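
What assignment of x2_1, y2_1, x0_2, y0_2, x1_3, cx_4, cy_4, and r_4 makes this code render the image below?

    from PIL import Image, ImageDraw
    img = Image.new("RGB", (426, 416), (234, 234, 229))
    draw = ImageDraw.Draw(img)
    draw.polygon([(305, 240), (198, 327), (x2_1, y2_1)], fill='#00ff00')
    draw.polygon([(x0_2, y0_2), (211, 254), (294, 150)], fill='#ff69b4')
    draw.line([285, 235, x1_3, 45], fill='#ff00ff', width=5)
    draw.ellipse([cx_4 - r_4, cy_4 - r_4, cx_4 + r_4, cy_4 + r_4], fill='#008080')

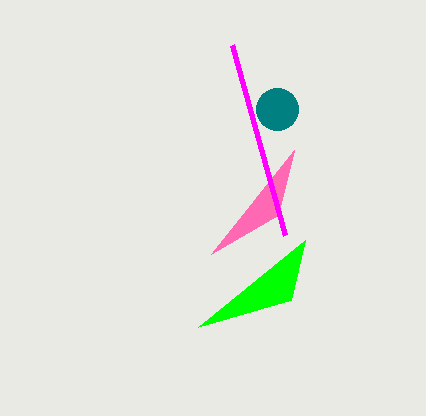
x2_1 = 291
y2_1 = 300
x0_2 = 278
y0_2 = 215
x1_3 = 232
cx_4 = 277
cy_4 = 109
r_4 = 21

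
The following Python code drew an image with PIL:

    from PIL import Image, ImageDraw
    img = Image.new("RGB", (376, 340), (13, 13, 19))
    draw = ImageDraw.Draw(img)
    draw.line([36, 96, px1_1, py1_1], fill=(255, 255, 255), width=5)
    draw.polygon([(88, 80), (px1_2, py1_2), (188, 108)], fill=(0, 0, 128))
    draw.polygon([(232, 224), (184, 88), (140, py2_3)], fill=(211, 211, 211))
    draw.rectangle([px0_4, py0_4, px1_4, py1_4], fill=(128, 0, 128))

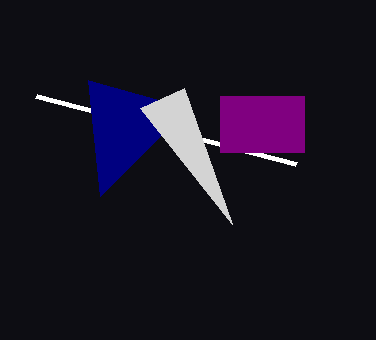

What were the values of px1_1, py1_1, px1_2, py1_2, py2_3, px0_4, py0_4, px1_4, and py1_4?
px1_1 = 296, py1_1 = 164, px1_2 = 100, py1_2 = 196, py2_3 = 108, px0_4 = 220, py0_4 = 96, px1_4 = 304, py1_4 = 152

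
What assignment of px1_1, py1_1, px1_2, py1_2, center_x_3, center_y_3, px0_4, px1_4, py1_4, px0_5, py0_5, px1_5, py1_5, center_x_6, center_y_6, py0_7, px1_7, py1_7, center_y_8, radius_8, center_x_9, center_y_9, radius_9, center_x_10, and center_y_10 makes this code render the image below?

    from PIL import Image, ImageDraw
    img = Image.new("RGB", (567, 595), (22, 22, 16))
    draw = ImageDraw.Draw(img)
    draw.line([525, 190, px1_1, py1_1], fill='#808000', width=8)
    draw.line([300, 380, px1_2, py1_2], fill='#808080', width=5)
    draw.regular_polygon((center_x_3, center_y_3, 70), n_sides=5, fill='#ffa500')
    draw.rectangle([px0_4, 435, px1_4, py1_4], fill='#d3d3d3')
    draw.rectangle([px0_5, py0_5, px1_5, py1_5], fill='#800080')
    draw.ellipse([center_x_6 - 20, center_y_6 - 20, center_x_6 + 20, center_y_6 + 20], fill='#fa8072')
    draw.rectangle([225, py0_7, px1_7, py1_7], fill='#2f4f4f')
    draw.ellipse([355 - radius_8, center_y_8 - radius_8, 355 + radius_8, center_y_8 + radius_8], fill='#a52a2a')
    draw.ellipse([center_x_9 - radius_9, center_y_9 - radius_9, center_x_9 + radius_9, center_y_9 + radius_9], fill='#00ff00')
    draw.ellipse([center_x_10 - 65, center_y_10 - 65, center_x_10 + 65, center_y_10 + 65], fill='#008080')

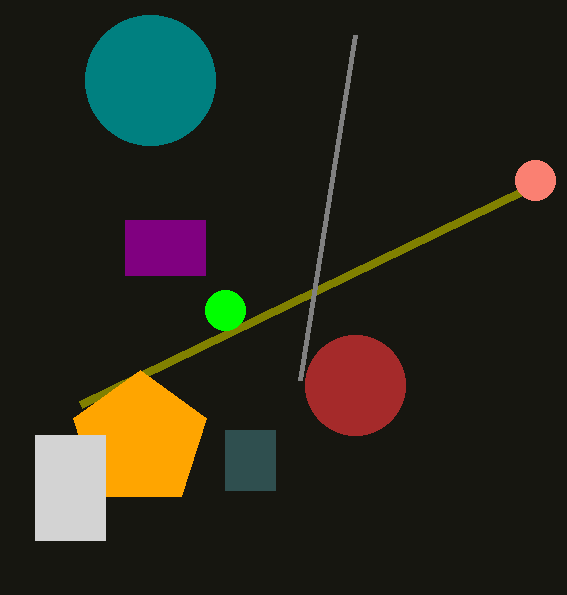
px1_1 = 80, py1_1 = 405, px1_2 = 355, py1_2 = 35, center_x_3 = 140, center_y_3 = 440, px0_4 = 35, px1_4 = 105, py1_4 = 540, px0_5 = 125, py0_5 = 220, px1_5 = 205, py1_5 = 275, center_x_6 = 535, center_y_6 = 180, py0_7 = 430, px1_7 = 275, py1_7 = 490, center_y_8 = 385, radius_8 = 50, center_x_9 = 225, center_y_9 = 310, radius_9 = 20, center_x_10 = 150, center_y_10 = 80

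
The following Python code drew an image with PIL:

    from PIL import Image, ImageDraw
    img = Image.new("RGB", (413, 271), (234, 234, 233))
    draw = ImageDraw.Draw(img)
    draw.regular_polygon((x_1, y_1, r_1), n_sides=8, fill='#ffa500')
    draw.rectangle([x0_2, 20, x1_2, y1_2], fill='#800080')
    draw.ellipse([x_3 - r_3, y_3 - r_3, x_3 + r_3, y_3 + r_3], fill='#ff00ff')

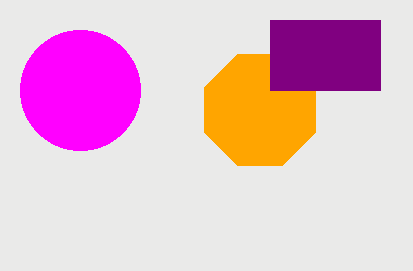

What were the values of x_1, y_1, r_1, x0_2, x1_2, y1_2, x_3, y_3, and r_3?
x_1 = 260, y_1 = 110, r_1 = 60, x0_2 = 270, x1_2 = 380, y1_2 = 90, x_3 = 80, y_3 = 90, r_3 = 60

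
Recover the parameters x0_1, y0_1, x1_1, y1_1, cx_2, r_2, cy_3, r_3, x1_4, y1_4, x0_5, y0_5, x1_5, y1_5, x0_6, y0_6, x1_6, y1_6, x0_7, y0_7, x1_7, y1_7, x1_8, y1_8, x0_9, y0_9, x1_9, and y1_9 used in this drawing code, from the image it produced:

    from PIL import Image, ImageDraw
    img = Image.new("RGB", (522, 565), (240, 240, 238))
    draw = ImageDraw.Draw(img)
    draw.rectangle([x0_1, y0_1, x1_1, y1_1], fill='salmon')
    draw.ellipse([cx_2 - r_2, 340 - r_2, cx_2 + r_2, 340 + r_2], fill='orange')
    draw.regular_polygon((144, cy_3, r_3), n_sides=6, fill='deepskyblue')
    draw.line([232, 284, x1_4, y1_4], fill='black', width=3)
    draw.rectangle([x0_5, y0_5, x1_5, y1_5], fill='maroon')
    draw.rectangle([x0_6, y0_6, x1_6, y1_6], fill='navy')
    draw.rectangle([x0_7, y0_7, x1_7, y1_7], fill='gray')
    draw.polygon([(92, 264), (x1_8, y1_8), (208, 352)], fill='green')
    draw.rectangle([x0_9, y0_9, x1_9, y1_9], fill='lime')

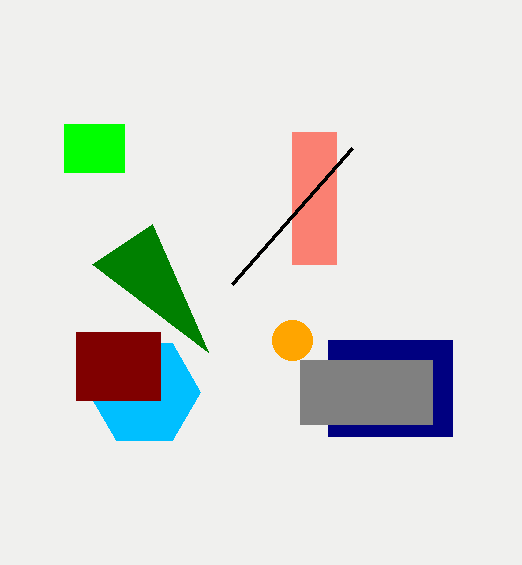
x0_1 = 292; y0_1 = 132; x1_1 = 336; y1_1 = 264; cx_2 = 292; r_2 = 20; cy_3 = 392; r_3 = 56; x1_4 = 352; y1_4 = 148; x0_5 = 76; y0_5 = 332; x1_5 = 160; y1_5 = 400; x0_6 = 328; y0_6 = 340; x1_6 = 452; y1_6 = 436; x0_7 = 300; y0_7 = 360; x1_7 = 432; y1_7 = 424; x1_8 = 152; y1_8 = 224; x0_9 = 64; y0_9 = 124; x1_9 = 124; y1_9 = 172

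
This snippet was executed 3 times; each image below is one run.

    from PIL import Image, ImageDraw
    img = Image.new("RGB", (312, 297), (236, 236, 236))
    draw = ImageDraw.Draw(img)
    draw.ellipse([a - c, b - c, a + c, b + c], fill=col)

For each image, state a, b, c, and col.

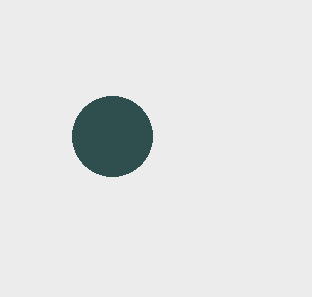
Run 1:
a = 112; b = 136; c = 40; col = 'darkslategray'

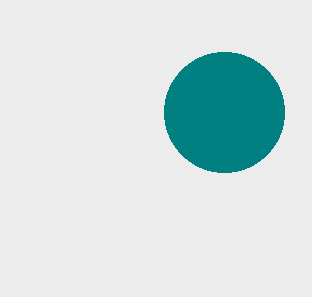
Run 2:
a = 224; b = 112; c = 60; col = 'teal'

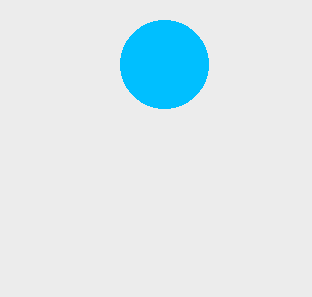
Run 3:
a = 164; b = 64; c = 44; col = 'deepskyblue'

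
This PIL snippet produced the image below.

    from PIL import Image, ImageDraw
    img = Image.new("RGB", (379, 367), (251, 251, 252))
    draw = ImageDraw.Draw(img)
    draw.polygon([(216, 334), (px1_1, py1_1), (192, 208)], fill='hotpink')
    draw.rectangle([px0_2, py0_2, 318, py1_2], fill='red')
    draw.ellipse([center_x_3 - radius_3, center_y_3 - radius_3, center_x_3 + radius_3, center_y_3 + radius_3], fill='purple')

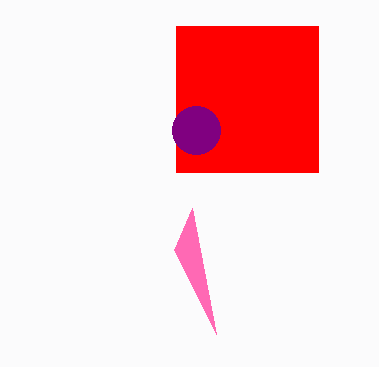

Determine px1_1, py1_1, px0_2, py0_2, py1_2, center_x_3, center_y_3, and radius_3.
px1_1 = 174; py1_1 = 250; px0_2 = 176; py0_2 = 26; py1_2 = 172; center_x_3 = 196; center_y_3 = 130; radius_3 = 24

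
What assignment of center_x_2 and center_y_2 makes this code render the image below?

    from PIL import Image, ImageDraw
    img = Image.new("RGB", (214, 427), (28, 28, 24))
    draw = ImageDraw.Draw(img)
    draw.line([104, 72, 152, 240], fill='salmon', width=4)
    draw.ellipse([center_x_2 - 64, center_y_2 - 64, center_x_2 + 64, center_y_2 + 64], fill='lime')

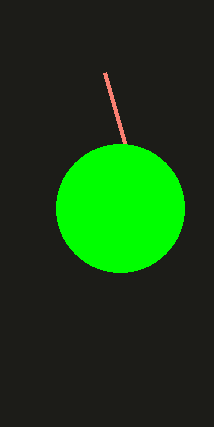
center_x_2 = 120, center_y_2 = 208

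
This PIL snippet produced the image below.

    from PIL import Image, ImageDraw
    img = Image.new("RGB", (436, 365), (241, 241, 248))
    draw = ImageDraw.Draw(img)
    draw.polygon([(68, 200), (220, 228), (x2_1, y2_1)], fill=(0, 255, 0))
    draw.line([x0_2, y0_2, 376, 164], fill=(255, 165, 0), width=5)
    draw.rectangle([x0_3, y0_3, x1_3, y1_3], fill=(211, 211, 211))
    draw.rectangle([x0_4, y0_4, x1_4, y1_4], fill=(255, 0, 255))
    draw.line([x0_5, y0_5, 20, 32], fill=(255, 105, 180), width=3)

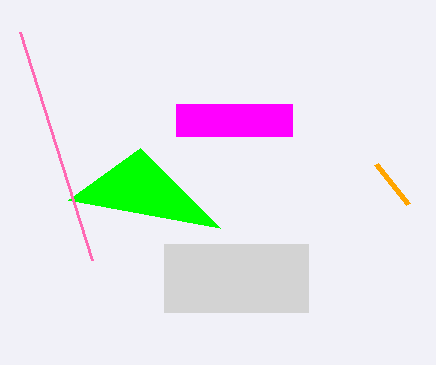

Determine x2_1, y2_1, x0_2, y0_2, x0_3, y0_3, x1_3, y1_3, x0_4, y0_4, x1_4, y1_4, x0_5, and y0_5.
x2_1 = 140; y2_1 = 148; x0_2 = 408; y0_2 = 204; x0_3 = 164; y0_3 = 244; x1_3 = 308; y1_3 = 312; x0_4 = 176; y0_4 = 104; x1_4 = 292; y1_4 = 136; x0_5 = 92; y0_5 = 260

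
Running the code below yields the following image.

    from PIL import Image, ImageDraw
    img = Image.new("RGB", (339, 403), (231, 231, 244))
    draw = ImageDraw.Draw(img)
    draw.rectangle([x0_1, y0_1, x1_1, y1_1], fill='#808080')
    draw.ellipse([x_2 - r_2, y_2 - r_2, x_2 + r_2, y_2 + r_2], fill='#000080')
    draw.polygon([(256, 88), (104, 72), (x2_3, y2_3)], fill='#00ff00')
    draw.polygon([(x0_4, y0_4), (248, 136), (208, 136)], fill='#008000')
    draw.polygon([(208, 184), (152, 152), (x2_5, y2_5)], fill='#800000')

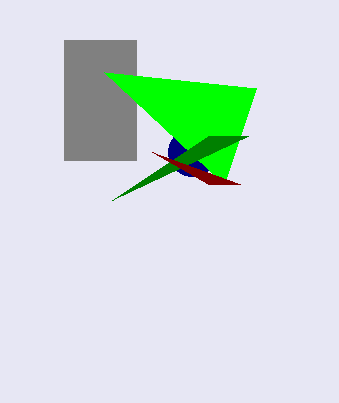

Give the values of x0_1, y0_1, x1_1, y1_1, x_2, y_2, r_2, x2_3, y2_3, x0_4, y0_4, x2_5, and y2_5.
x0_1 = 64; y0_1 = 40; x1_1 = 136; y1_1 = 160; x_2 = 192; y_2 = 152; r_2 = 24; x2_3 = 224; y2_3 = 184; x0_4 = 112; y0_4 = 200; x2_5 = 240; y2_5 = 184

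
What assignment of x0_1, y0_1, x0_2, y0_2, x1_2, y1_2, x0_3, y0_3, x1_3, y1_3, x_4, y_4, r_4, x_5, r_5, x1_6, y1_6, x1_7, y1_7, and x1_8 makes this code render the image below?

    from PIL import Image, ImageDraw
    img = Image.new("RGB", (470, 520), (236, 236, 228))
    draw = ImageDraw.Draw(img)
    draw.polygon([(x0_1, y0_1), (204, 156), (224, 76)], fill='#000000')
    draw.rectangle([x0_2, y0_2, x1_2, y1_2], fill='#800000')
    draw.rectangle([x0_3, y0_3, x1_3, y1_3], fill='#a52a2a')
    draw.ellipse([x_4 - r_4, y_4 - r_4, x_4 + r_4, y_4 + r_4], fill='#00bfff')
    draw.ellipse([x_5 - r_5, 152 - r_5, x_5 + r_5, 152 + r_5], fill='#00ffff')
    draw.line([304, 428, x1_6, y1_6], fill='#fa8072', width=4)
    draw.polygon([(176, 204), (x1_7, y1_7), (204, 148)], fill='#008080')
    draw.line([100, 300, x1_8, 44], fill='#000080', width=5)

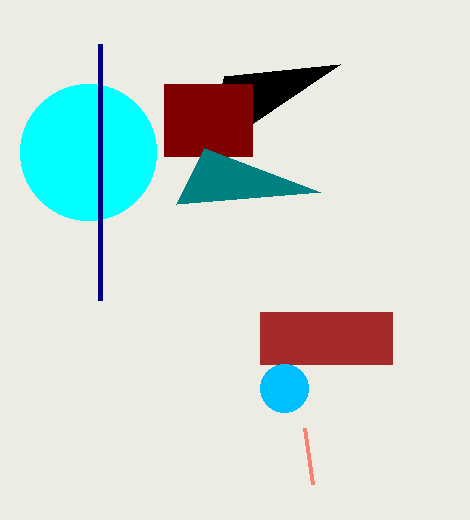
x0_1 = 340; y0_1 = 64; x0_2 = 164; y0_2 = 84; x1_2 = 252; y1_2 = 156; x0_3 = 260; y0_3 = 312; x1_3 = 392; y1_3 = 364; x_4 = 284; y_4 = 388; r_4 = 24; x_5 = 88; r_5 = 68; x1_6 = 312; y1_6 = 484; x1_7 = 320; y1_7 = 192; x1_8 = 100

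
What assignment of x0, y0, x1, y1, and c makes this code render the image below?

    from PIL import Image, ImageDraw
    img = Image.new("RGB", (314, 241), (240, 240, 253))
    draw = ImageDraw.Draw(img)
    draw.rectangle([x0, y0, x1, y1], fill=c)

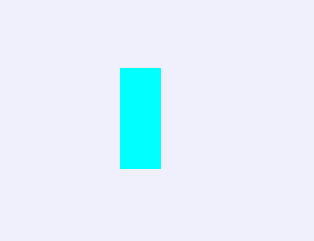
x0 = 120; y0 = 68; x1 = 160; y1 = 168; c = 'cyan'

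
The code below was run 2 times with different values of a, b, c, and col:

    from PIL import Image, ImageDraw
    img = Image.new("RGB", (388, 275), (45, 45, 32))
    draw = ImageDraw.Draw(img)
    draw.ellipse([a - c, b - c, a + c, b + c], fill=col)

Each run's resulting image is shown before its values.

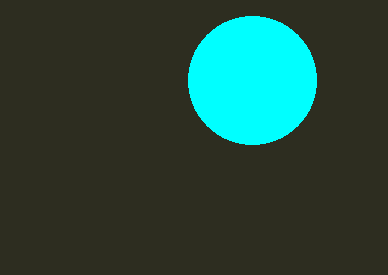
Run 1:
a = 252, b = 80, c = 64, col = 'cyan'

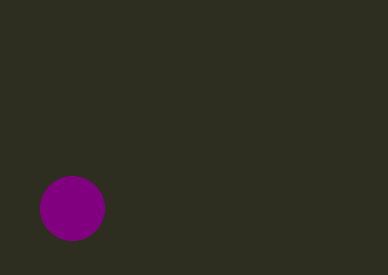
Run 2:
a = 72, b = 208, c = 32, col = 'purple'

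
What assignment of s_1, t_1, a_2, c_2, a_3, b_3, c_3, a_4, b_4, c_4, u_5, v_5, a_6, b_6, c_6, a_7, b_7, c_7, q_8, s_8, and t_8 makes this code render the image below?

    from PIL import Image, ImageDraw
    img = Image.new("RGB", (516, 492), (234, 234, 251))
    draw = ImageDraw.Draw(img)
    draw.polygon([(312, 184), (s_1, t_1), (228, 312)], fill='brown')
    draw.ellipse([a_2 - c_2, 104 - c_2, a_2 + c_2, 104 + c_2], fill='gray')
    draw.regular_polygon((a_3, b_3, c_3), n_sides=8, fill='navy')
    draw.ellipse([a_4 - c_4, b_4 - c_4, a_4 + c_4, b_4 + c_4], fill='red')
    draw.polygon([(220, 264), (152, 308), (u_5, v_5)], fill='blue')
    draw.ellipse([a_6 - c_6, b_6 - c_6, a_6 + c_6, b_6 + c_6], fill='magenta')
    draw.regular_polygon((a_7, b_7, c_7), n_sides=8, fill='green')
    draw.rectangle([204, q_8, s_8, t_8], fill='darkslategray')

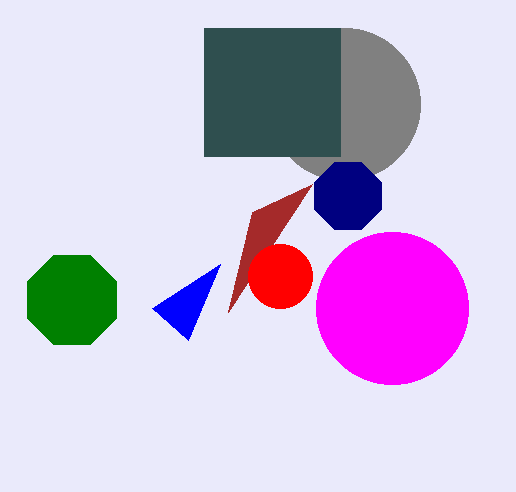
s_1 = 252
t_1 = 212
a_2 = 344
c_2 = 76
a_3 = 348
b_3 = 196
c_3 = 36
a_4 = 280
b_4 = 276
c_4 = 32
u_5 = 188
v_5 = 340
a_6 = 392
b_6 = 308
c_6 = 76
a_7 = 72
b_7 = 300
c_7 = 48
q_8 = 28
s_8 = 340
t_8 = 156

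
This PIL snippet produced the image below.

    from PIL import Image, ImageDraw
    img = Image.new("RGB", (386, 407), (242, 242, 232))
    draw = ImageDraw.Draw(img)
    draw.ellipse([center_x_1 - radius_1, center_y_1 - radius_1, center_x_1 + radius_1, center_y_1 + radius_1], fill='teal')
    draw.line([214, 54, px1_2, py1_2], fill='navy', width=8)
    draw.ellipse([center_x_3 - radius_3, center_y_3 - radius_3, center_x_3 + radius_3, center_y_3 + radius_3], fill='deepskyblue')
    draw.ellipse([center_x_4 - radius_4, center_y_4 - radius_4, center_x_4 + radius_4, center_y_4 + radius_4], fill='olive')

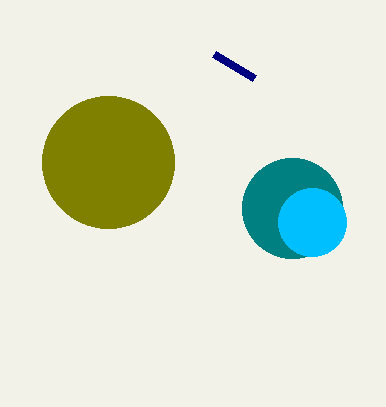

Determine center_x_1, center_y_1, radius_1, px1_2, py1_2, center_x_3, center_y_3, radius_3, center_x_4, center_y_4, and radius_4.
center_x_1 = 292, center_y_1 = 208, radius_1 = 50, px1_2 = 254, py1_2 = 78, center_x_3 = 312, center_y_3 = 222, radius_3 = 34, center_x_4 = 108, center_y_4 = 162, radius_4 = 66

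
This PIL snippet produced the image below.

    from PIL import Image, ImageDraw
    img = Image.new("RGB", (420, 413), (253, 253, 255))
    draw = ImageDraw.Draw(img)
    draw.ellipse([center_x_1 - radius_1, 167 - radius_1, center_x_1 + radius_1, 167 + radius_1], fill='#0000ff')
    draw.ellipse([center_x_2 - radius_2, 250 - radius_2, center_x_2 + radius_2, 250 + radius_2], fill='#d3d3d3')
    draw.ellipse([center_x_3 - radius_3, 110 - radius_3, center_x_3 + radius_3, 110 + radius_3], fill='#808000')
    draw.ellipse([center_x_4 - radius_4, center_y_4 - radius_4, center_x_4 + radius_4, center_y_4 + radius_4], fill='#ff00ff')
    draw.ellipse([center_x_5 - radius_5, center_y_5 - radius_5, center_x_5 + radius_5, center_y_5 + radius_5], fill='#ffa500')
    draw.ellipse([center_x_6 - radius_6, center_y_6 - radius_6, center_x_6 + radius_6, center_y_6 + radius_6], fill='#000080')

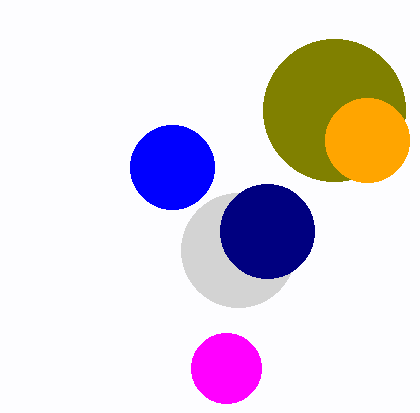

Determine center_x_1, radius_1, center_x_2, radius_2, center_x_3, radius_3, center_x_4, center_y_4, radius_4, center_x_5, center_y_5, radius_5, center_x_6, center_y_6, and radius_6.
center_x_1 = 172, radius_1 = 42, center_x_2 = 238, radius_2 = 57, center_x_3 = 334, radius_3 = 71, center_x_4 = 226, center_y_4 = 368, radius_4 = 35, center_x_5 = 367, center_y_5 = 140, radius_5 = 42, center_x_6 = 267, center_y_6 = 231, radius_6 = 47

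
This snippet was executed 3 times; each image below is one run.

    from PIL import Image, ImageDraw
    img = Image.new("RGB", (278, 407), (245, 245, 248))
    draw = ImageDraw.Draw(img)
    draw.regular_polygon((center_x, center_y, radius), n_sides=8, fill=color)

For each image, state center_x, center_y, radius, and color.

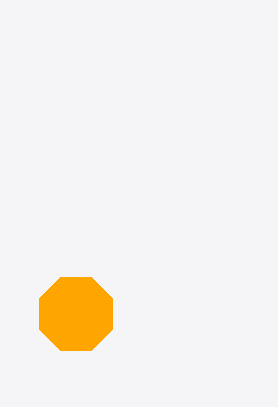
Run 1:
center_x = 76
center_y = 314
radius = 40
color = 'orange'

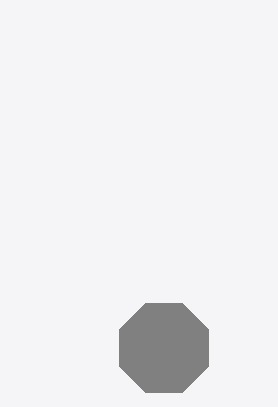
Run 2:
center_x = 164
center_y = 348
radius = 48
color = 'gray'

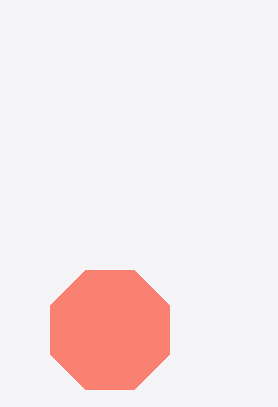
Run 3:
center_x = 110; center_y = 330; radius = 64; color = 'salmon'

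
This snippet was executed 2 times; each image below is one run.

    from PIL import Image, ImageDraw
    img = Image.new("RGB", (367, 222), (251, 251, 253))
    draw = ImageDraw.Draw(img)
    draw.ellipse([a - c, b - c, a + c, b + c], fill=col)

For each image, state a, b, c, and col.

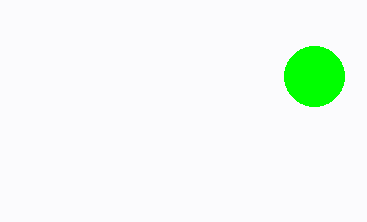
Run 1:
a = 314
b = 76
c = 30
col = 'lime'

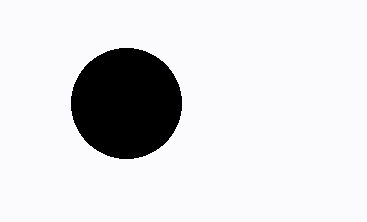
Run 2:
a = 126
b = 103
c = 55
col = 'black'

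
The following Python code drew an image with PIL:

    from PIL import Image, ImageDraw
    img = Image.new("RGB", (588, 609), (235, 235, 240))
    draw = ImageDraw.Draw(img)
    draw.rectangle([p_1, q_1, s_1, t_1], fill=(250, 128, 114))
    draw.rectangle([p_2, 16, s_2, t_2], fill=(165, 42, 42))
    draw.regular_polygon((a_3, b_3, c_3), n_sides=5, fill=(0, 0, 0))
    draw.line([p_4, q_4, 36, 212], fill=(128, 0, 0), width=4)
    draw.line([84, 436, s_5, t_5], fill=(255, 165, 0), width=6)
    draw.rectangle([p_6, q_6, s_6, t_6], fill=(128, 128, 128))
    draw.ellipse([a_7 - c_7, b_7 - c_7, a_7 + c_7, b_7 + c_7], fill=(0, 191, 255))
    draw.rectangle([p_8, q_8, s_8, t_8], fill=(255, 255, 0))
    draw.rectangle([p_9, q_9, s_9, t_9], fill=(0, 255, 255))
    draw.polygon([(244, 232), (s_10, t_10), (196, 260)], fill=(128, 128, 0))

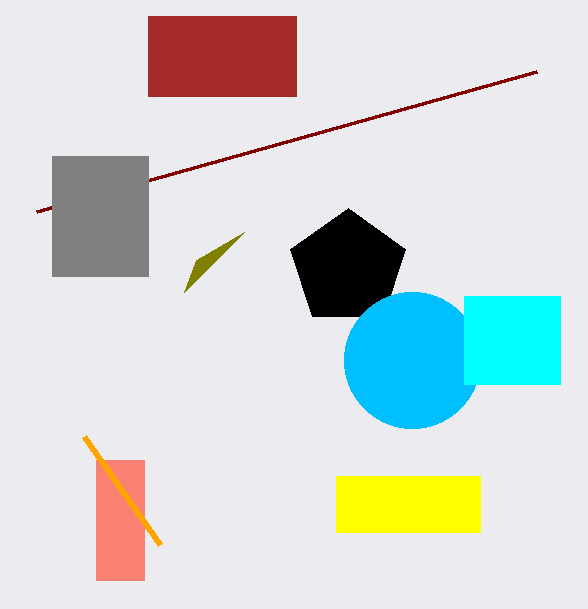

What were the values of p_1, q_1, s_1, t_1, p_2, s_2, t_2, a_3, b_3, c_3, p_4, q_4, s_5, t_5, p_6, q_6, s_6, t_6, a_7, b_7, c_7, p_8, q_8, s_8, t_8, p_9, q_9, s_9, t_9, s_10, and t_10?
p_1 = 96
q_1 = 460
s_1 = 144
t_1 = 580
p_2 = 148
s_2 = 296
t_2 = 96
a_3 = 348
b_3 = 268
c_3 = 60
p_4 = 536
q_4 = 72
s_5 = 160
t_5 = 544
p_6 = 52
q_6 = 156
s_6 = 148
t_6 = 276
a_7 = 412
b_7 = 360
c_7 = 68
p_8 = 336
q_8 = 476
s_8 = 480
t_8 = 532
p_9 = 464
q_9 = 296
s_9 = 560
t_9 = 384
s_10 = 184
t_10 = 292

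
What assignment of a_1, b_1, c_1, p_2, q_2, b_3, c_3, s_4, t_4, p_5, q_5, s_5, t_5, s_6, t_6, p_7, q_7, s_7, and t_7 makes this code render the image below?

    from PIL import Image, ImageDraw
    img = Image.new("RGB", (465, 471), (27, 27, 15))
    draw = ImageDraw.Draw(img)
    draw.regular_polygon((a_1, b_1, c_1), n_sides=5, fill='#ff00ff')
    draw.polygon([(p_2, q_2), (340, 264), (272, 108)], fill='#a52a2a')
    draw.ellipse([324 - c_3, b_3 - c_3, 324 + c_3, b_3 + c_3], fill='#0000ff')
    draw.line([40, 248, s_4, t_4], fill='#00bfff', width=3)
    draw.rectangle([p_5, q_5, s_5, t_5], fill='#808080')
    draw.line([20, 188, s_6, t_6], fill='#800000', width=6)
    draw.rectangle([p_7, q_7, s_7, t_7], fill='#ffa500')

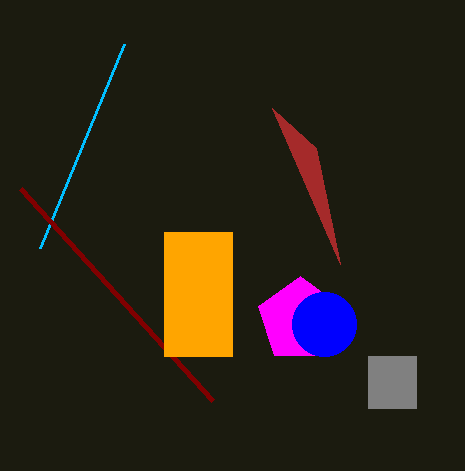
a_1 = 300; b_1 = 320; c_1 = 44; p_2 = 316; q_2 = 148; b_3 = 324; c_3 = 32; s_4 = 124; t_4 = 44; p_5 = 368; q_5 = 356; s_5 = 416; t_5 = 408; s_6 = 212; t_6 = 400; p_7 = 164; q_7 = 232; s_7 = 232; t_7 = 356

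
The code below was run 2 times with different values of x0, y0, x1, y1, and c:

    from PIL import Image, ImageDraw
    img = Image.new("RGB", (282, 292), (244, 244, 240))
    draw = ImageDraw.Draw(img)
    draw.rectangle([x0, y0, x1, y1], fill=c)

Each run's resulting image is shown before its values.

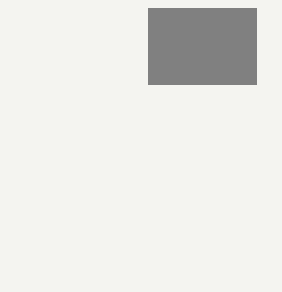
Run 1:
x0 = 148; y0 = 8; x1 = 256; y1 = 84; c = 'gray'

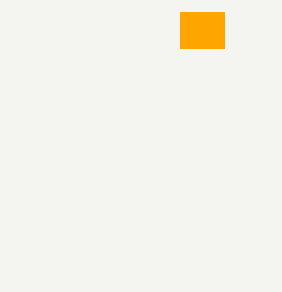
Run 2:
x0 = 180, y0 = 12, x1 = 224, y1 = 48, c = 'orange'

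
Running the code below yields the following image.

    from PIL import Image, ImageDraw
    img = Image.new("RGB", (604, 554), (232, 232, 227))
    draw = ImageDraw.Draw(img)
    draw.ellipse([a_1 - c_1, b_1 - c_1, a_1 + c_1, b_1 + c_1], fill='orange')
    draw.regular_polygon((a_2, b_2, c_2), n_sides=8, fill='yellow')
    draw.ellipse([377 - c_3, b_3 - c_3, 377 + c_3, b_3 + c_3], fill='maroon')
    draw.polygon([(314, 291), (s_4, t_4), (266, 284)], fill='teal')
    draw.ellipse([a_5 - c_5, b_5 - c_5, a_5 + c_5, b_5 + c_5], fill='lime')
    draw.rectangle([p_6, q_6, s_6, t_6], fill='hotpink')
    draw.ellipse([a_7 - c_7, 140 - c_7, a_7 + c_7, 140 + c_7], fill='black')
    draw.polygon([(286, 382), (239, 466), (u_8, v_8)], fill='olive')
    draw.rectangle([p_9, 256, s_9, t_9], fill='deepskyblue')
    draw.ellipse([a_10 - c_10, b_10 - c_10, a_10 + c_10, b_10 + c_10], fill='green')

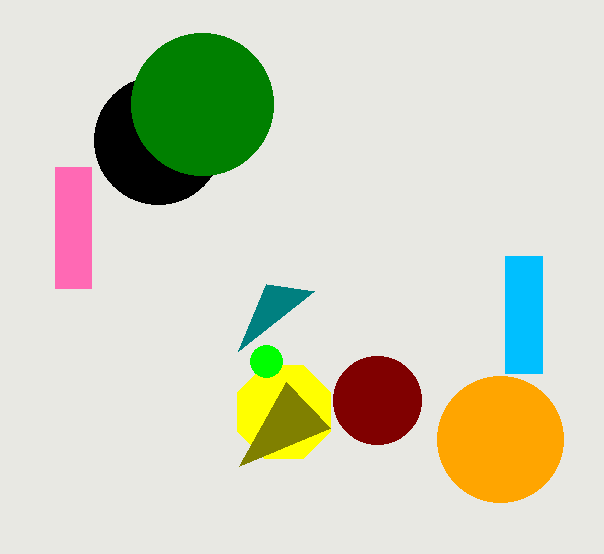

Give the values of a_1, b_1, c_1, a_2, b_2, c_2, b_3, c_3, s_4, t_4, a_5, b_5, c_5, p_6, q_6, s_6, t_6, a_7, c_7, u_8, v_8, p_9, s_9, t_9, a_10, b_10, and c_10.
a_1 = 500
b_1 = 439
c_1 = 63
a_2 = 284
b_2 = 412
c_2 = 50
b_3 = 400
c_3 = 44
s_4 = 238
t_4 = 351
a_5 = 266
b_5 = 361
c_5 = 16
p_6 = 55
q_6 = 167
s_6 = 91
t_6 = 288
a_7 = 158
c_7 = 64
u_8 = 330
v_8 = 428
p_9 = 505
s_9 = 542
t_9 = 373
a_10 = 202
b_10 = 104
c_10 = 71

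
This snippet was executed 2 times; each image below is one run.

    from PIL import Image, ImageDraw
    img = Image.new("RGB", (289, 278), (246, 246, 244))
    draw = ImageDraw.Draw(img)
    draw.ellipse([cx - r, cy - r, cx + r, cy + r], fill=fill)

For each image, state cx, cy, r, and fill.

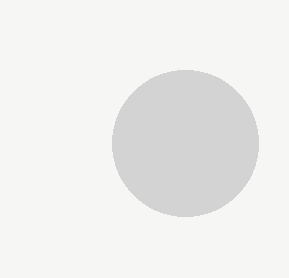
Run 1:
cx = 185, cy = 143, r = 73, fill = 'lightgray'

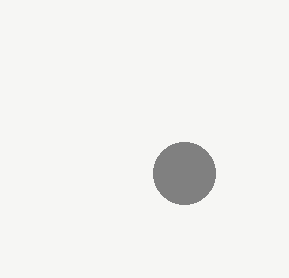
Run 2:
cx = 184, cy = 173, r = 31, fill = 'gray'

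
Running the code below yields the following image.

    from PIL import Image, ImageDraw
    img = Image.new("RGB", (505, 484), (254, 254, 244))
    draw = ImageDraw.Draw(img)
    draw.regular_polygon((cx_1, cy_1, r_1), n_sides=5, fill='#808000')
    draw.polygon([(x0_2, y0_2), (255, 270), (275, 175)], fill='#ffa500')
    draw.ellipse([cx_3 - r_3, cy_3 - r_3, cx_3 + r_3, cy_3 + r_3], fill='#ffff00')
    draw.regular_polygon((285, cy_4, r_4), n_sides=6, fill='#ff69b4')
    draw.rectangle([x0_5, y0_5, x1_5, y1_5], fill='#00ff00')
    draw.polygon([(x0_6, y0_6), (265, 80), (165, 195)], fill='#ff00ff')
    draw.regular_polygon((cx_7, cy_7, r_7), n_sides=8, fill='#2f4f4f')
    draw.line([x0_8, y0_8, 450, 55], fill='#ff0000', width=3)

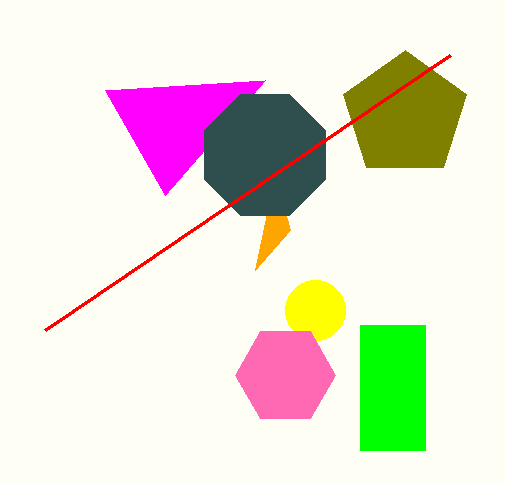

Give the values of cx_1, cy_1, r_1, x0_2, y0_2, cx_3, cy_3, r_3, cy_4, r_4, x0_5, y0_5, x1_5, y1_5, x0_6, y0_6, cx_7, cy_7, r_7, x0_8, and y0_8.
cx_1 = 405
cy_1 = 115
r_1 = 65
x0_2 = 290
y0_2 = 230
cx_3 = 315
cy_3 = 310
r_3 = 30
cy_4 = 375
r_4 = 50
x0_5 = 360
y0_5 = 325
x1_5 = 425
y1_5 = 450
x0_6 = 105
y0_6 = 90
cx_7 = 265
cy_7 = 155
r_7 = 65
x0_8 = 45
y0_8 = 330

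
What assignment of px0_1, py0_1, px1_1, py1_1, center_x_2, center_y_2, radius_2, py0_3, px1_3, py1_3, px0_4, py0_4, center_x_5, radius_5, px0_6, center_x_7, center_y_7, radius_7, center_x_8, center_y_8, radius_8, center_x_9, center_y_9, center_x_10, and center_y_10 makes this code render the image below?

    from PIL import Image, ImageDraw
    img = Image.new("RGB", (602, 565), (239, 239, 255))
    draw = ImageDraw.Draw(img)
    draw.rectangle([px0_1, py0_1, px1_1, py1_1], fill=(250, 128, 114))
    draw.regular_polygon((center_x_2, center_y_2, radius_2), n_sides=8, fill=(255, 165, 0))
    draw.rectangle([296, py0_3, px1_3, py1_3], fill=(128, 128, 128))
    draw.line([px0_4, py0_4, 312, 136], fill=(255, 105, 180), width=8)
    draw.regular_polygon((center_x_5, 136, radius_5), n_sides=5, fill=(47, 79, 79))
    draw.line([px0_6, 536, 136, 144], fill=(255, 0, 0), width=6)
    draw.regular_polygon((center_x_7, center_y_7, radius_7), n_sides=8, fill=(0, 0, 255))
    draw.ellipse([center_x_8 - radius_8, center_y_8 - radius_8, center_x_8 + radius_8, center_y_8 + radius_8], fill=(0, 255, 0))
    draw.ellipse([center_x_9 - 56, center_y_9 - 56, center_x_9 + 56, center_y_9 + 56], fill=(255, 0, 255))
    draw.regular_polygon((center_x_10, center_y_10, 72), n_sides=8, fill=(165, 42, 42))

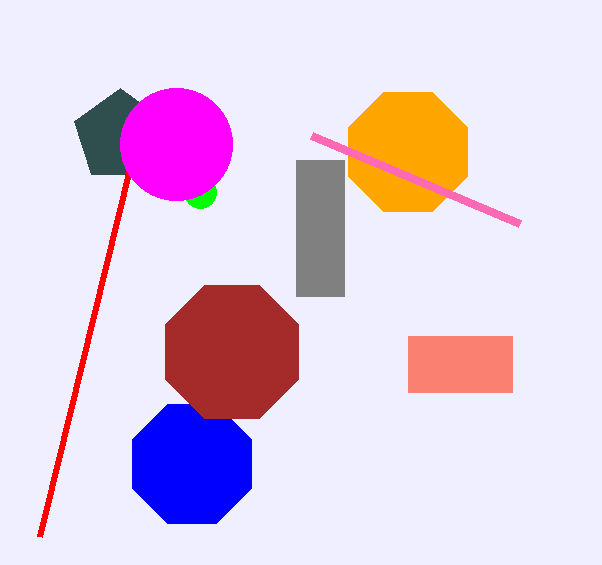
px0_1 = 408
py0_1 = 336
px1_1 = 512
py1_1 = 392
center_x_2 = 408
center_y_2 = 152
radius_2 = 64
py0_3 = 160
px1_3 = 344
py1_3 = 296
px0_4 = 520
py0_4 = 224
center_x_5 = 120
radius_5 = 48
px0_6 = 40
center_x_7 = 192
center_y_7 = 464
radius_7 = 64
center_x_8 = 200
center_y_8 = 192
radius_8 = 16
center_x_9 = 176
center_y_9 = 144
center_x_10 = 232
center_y_10 = 352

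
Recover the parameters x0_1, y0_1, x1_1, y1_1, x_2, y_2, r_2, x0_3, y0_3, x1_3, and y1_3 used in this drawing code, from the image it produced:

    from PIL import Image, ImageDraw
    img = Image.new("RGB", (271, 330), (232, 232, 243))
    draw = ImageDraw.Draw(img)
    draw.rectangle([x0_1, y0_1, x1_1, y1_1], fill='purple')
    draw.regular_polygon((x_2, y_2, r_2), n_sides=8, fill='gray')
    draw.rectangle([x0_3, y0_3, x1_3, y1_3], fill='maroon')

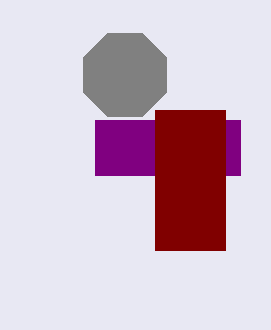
x0_1 = 95
y0_1 = 120
x1_1 = 240
y1_1 = 175
x_2 = 125
y_2 = 75
r_2 = 45
x0_3 = 155
y0_3 = 110
x1_3 = 225
y1_3 = 250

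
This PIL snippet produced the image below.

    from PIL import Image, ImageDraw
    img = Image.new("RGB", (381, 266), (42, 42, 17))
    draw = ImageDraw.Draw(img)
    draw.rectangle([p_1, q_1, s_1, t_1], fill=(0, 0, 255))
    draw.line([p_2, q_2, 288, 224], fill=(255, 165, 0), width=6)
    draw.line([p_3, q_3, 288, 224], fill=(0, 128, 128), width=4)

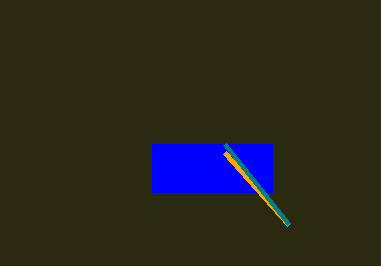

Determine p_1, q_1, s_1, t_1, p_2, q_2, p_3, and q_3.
p_1 = 152; q_1 = 144; s_1 = 272; t_1 = 192; p_2 = 224; q_2 = 152; p_3 = 224; q_3 = 144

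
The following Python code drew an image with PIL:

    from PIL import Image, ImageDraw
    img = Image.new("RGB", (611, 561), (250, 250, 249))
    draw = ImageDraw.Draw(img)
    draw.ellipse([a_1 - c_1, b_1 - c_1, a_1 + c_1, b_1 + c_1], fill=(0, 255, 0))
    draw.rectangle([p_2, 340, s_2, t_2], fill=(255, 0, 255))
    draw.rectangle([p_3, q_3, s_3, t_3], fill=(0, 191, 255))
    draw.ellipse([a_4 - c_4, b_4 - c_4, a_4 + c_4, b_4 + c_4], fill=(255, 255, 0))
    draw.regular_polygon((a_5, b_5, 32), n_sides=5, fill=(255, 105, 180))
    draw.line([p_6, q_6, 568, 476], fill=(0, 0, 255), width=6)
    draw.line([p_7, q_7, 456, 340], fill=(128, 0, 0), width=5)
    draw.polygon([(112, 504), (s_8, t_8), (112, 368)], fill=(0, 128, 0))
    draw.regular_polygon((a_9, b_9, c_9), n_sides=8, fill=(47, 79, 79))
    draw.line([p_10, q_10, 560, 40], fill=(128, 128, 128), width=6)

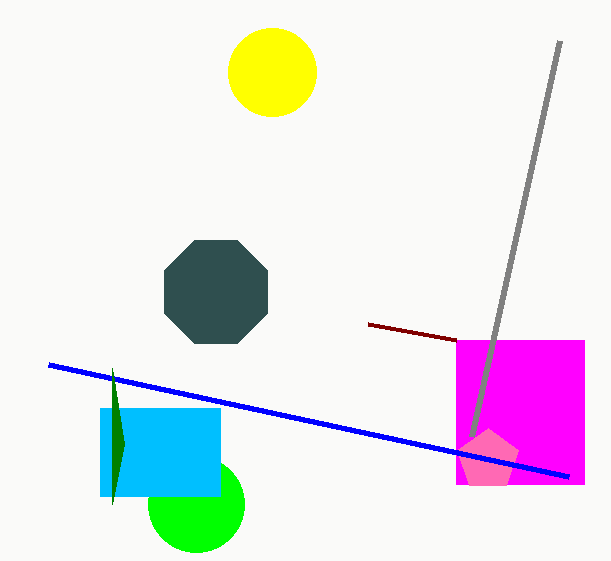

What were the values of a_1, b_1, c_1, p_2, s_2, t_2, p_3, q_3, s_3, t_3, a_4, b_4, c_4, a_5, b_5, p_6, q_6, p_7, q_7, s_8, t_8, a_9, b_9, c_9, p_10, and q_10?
a_1 = 196; b_1 = 504; c_1 = 48; p_2 = 456; s_2 = 584; t_2 = 484; p_3 = 100; q_3 = 408; s_3 = 220; t_3 = 496; a_4 = 272; b_4 = 72; c_4 = 44; a_5 = 488; b_5 = 460; p_6 = 48; q_6 = 364; p_7 = 368; q_7 = 324; s_8 = 124; t_8 = 444; a_9 = 216; b_9 = 292; c_9 = 56; p_10 = 472; q_10 = 436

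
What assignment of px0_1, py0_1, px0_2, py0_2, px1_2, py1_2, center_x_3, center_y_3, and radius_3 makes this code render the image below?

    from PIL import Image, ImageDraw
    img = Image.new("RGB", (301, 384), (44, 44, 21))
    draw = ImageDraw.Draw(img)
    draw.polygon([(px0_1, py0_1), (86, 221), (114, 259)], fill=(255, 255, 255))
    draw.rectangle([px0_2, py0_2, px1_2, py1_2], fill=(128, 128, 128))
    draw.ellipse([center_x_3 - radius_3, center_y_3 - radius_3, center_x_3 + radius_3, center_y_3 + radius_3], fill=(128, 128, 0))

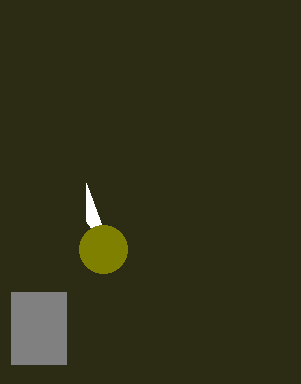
px0_1 = 86; py0_1 = 183; px0_2 = 11; py0_2 = 292; px1_2 = 66; py1_2 = 364; center_x_3 = 103; center_y_3 = 249; radius_3 = 24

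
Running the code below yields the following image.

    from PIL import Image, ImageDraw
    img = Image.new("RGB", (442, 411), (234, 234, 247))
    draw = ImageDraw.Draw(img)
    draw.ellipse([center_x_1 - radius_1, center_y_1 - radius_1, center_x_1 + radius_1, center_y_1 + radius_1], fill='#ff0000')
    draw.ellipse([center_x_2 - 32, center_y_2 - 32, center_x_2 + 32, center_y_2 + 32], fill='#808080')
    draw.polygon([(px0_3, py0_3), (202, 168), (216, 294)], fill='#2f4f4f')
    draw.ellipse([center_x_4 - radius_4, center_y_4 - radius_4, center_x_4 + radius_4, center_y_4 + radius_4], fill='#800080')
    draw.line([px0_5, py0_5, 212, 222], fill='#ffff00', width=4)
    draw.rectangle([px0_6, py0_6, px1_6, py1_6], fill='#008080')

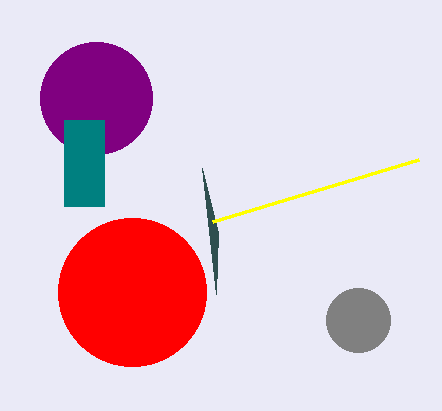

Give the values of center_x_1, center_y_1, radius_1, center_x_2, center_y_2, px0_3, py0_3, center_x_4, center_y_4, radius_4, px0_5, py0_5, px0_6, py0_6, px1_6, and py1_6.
center_x_1 = 132
center_y_1 = 292
radius_1 = 74
center_x_2 = 358
center_y_2 = 320
px0_3 = 218
py0_3 = 232
center_x_4 = 96
center_y_4 = 98
radius_4 = 56
px0_5 = 418
py0_5 = 160
px0_6 = 64
py0_6 = 120
px1_6 = 104
py1_6 = 206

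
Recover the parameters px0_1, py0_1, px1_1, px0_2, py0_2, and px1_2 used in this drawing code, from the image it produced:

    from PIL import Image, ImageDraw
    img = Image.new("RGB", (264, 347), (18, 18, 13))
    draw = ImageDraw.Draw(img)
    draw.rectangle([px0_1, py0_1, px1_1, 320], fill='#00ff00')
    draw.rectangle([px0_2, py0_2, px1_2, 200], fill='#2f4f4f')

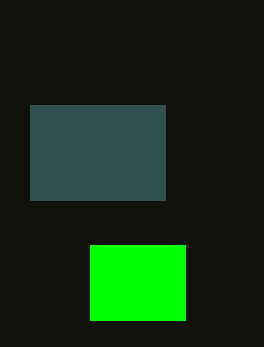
px0_1 = 90
py0_1 = 245
px1_1 = 185
px0_2 = 30
py0_2 = 105
px1_2 = 165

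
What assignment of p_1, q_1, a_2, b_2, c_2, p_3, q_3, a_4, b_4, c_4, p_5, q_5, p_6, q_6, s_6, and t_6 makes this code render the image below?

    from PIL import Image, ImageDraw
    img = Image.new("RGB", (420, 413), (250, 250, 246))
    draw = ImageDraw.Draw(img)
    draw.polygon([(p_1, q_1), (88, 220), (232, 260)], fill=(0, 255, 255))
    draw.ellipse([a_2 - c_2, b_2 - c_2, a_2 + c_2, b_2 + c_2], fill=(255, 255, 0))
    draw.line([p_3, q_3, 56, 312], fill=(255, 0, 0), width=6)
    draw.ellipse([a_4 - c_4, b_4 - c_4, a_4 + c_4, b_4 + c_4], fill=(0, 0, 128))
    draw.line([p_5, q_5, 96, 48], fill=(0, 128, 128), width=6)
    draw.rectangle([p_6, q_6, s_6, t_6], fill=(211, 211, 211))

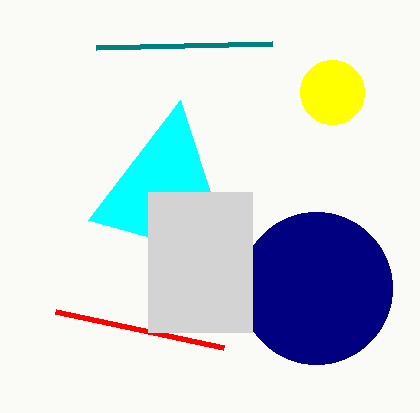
p_1 = 180
q_1 = 100
a_2 = 332
b_2 = 92
c_2 = 32
p_3 = 224
q_3 = 348
a_4 = 316
b_4 = 288
c_4 = 76
p_5 = 272
q_5 = 44
p_6 = 148
q_6 = 192
s_6 = 252
t_6 = 332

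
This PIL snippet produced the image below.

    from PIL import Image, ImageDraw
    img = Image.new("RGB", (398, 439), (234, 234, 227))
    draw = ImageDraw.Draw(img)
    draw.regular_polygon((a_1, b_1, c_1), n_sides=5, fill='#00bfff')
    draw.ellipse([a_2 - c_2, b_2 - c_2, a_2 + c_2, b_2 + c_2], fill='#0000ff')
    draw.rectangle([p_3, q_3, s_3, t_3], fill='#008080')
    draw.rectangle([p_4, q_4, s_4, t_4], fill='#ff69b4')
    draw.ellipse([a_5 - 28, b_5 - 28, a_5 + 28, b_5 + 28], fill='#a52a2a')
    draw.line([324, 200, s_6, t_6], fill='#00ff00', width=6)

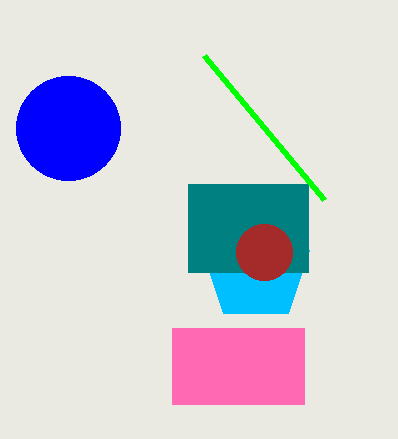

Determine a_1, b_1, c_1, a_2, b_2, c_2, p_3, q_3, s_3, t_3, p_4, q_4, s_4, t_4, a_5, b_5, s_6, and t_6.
a_1 = 256
b_1 = 268
c_1 = 56
a_2 = 68
b_2 = 128
c_2 = 52
p_3 = 188
q_3 = 184
s_3 = 308
t_3 = 272
p_4 = 172
q_4 = 328
s_4 = 304
t_4 = 404
a_5 = 264
b_5 = 252
s_6 = 204
t_6 = 56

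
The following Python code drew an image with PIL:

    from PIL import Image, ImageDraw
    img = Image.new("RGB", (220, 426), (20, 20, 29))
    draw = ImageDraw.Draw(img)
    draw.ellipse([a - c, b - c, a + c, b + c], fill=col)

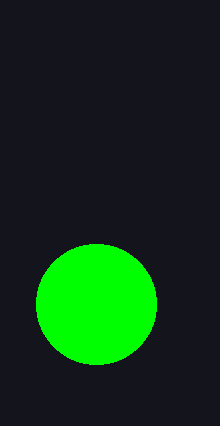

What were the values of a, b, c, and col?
a = 96, b = 304, c = 60, col = 'lime'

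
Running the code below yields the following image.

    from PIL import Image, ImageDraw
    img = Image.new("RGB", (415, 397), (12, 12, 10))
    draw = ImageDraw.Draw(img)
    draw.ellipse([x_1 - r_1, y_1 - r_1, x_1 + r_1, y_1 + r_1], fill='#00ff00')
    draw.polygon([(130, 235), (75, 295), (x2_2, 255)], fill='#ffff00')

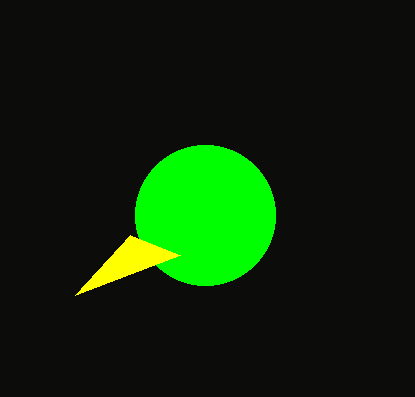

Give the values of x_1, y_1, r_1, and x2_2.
x_1 = 205
y_1 = 215
r_1 = 70
x2_2 = 180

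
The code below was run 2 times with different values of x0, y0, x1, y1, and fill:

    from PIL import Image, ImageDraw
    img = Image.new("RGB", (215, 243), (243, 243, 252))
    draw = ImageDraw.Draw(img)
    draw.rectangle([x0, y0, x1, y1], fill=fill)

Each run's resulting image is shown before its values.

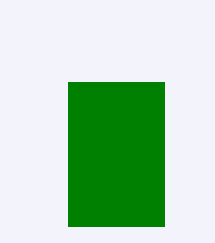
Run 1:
x0 = 68, y0 = 82, x1 = 164, y1 = 226, fill = 'green'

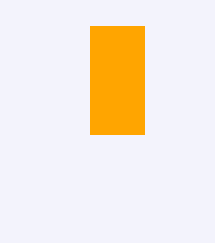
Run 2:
x0 = 90; y0 = 26; x1 = 144; y1 = 134; fill = 'orange'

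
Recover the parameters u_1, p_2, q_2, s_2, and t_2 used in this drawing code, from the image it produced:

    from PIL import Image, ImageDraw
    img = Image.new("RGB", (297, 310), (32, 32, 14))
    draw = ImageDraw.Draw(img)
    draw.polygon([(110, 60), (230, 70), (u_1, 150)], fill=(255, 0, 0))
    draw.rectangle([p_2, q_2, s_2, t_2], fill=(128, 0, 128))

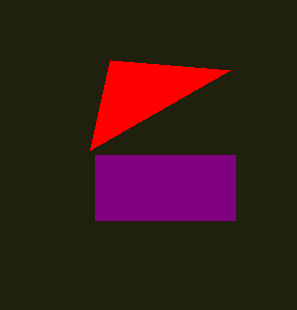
u_1 = 90
p_2 = 95
q_2 = 155
s_2 = 235
t_2 = 220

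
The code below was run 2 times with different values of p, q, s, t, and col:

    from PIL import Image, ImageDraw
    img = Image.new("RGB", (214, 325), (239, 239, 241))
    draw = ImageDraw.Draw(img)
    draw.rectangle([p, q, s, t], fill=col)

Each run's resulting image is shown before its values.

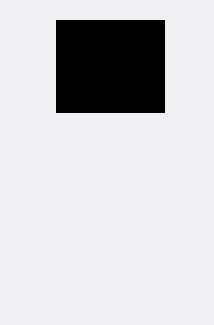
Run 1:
p = 56
q = 20
s = 164
t = 112
col = 'black'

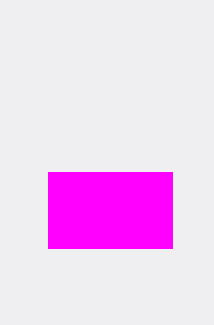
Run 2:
p = 48
q = 172
s = 172
t = 248
col = 'magenta'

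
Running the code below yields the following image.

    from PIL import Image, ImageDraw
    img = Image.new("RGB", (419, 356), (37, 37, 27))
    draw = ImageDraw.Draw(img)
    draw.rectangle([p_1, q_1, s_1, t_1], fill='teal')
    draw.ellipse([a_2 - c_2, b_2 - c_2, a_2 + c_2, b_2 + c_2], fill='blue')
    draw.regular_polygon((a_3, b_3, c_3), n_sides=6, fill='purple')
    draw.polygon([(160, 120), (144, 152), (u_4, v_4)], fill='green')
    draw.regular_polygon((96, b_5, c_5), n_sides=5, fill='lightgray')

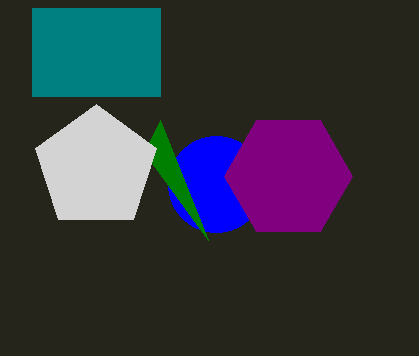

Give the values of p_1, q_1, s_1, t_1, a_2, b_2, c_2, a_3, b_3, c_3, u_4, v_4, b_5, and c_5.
p_1 = 32, q_1 = 8, s_1 = 160, t_1 = 96, a_2 = 216, b_2 = 184, c_2 = 48, a_3 = 288, b_3 = 176, c_3 = 64, u_4 = 208, v_4 = 240, b_5 = 168, c_5 = 64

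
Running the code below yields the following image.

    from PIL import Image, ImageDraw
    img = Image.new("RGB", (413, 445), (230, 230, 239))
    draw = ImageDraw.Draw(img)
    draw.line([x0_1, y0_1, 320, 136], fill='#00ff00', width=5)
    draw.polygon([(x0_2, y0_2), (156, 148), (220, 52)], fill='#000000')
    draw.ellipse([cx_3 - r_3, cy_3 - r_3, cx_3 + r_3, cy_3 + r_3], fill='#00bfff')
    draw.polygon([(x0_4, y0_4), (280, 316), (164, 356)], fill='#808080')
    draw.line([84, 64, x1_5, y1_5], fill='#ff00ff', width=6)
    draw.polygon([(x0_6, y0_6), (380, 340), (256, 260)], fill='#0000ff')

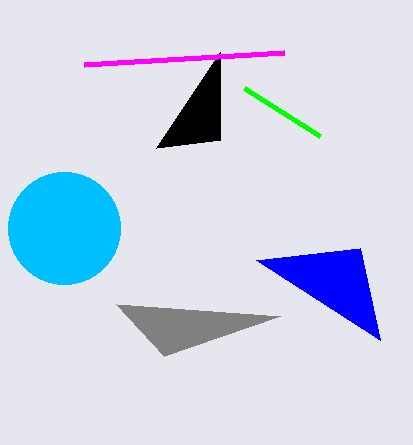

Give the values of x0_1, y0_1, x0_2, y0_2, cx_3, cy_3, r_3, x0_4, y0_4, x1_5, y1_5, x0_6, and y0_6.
x0_1 = 244
y0_1 = 88
x0_2 = 220
y0_2 = 140
cx_3 = 64
cy_3 = 228
r_3 = 56
x0_4 = 116
y0_4 = 304
x1_5 = 284
y1_5 = 52
x0_6 = 360
y0_6 = 248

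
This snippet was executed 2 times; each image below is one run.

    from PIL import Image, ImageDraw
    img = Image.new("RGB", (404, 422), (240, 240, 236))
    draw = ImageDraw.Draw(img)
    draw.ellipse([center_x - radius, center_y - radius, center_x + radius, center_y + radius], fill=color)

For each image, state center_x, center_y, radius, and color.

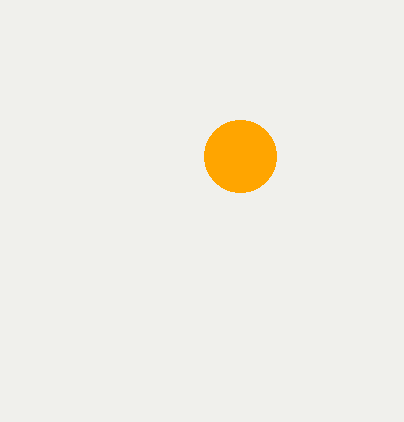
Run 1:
center_x = 240, center_y = 156, radius = 36, color = 'orange'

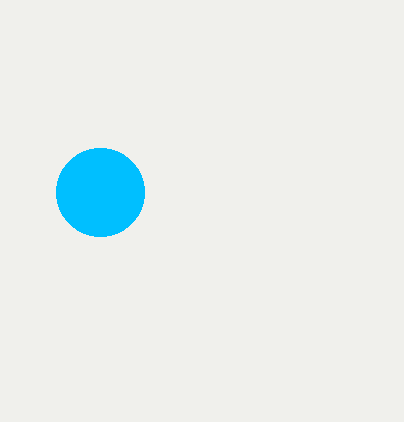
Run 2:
center_x = 100
center_y = 192
radius = 44
color = 'deepskyblue'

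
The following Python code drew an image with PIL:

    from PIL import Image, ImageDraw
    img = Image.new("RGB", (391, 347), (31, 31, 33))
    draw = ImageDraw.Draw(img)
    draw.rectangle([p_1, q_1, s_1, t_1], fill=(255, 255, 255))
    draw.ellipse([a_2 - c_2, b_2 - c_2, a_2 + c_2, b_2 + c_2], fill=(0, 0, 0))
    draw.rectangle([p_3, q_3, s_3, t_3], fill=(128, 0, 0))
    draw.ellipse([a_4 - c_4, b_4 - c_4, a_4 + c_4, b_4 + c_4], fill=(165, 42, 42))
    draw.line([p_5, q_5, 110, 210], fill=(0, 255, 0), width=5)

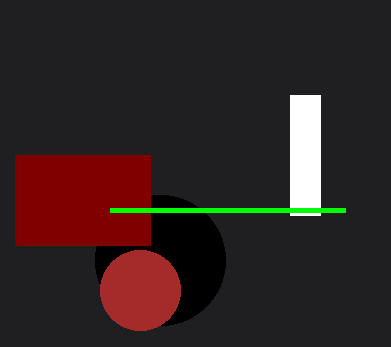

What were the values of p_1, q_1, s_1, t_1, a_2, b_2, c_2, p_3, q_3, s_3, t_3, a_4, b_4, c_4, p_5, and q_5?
p_1 = 290
q_1 = 95
s_1 = 320
t_1 = 215
a_2 = 160
b_2 = 260
c_2 = 65
p_3 = 15
q_3 = 155
s_3 = 150
t_3 = 245
a_4 = 140
b_4 = 290
c_4 = 40
p_5 = 345
q_5 = 210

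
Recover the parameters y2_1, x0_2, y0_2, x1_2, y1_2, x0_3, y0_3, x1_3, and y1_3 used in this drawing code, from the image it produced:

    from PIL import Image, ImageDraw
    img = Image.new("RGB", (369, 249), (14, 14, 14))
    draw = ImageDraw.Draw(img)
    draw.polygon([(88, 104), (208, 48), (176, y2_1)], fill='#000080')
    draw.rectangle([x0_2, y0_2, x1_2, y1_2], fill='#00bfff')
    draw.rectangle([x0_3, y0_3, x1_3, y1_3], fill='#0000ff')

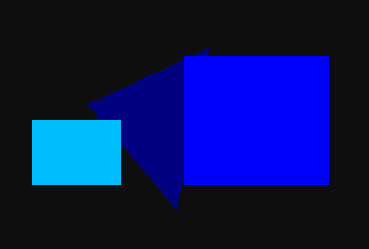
y2_1 = 208; x0_2 = 32; y0_2 = 120; x1_2 = 120; y1_2 = 184; x0_3 = 184; y0_3 = 56; x1_3 = 328; y1_3 = 184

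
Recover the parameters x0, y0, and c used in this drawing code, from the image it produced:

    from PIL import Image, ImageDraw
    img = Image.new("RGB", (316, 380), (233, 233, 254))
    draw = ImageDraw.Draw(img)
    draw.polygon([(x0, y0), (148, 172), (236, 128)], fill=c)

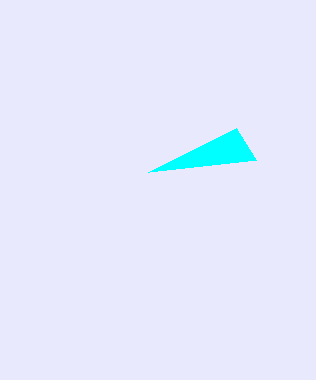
x0 = 256
y0 = 160
c = 'cyan'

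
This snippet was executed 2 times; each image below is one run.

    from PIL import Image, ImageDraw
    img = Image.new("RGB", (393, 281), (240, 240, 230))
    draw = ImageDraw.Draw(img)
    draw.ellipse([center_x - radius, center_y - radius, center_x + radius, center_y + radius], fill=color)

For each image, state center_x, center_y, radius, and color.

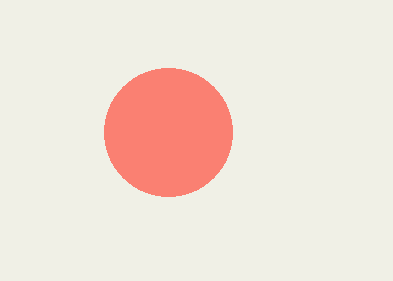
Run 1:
center_x = 168, center_y = 132, radius = 64, color = 'salmon'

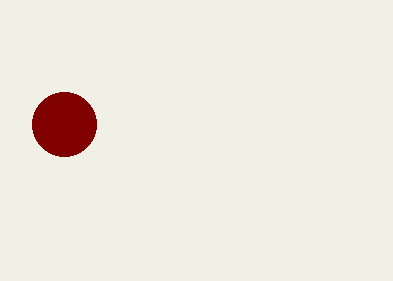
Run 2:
center_x = 64; center_y = 124; radius = 32; color = 'maroon'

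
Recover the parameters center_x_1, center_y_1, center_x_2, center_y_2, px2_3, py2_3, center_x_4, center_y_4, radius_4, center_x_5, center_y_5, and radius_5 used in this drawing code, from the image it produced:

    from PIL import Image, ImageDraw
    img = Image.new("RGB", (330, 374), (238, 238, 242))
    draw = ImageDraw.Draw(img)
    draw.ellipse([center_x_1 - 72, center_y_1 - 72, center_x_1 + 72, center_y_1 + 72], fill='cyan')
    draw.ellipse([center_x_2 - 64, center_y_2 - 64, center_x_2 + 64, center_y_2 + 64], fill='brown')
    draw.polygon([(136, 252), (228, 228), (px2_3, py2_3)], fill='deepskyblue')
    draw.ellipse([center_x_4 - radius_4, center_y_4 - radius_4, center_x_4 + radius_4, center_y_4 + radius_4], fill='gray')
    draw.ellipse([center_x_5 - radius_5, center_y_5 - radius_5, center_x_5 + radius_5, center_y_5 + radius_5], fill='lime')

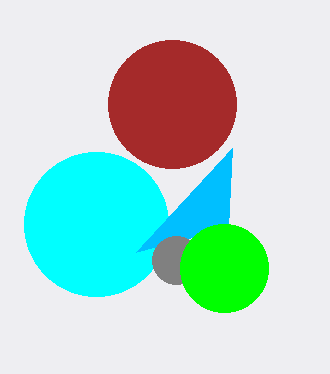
center_x_1 = 96; center_y_1 = 224; center_x_2 = 172; center_y_2 = 104; px2_3 = 232; py2_3 = 148; center_x_4 = 176; center_y_4 = 260; radius_4 = 24; center_x_5 = 224; center_y_5 = 268; radius_5 = 44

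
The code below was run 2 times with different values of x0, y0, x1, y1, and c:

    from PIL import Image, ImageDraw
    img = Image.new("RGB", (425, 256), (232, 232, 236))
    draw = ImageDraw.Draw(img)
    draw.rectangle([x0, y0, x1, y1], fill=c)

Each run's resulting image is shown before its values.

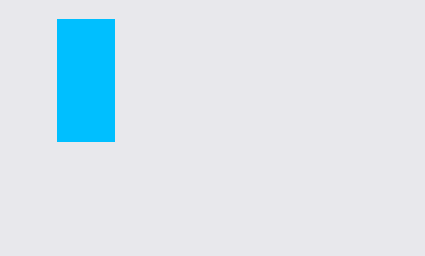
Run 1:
x0 = 57
y0 = 19
x1 = 114
y1 = 141
c = 'deepskyblue'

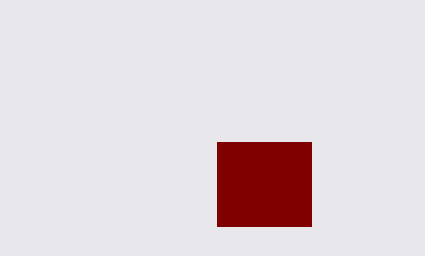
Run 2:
x0 = 217, y0 = 142, x1 = 311, y1 = 226, c = 'maroon'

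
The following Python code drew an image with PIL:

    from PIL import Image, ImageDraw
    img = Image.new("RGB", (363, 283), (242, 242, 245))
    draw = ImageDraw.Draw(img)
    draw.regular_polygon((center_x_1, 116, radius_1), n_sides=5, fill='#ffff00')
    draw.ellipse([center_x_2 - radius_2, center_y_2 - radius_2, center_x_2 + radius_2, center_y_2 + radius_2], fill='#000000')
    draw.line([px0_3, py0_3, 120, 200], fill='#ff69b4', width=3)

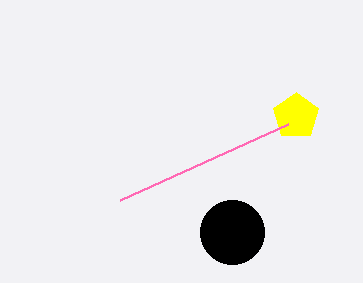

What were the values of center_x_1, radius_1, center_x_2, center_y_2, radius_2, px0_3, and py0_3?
center_x_1 = 296
radius_1 = 24
center_x_2 = 232
center_y_2 = 232
radius_2 = 32
px0_3 = 288
py0_3 = 124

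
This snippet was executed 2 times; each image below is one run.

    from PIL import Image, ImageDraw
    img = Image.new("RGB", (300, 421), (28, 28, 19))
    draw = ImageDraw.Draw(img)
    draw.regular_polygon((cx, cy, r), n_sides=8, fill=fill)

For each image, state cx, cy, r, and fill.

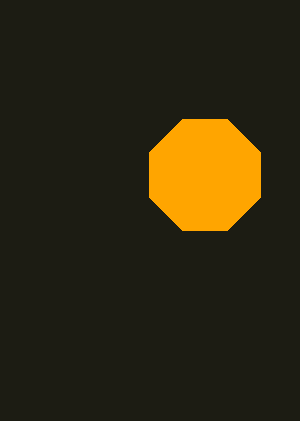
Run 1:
cx = 205; cy = 175; r = 60; fill = 'orange'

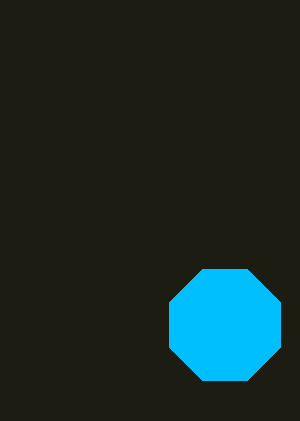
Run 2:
cx = 225, cy = 325, r = 60, fill = 'deepskyblue'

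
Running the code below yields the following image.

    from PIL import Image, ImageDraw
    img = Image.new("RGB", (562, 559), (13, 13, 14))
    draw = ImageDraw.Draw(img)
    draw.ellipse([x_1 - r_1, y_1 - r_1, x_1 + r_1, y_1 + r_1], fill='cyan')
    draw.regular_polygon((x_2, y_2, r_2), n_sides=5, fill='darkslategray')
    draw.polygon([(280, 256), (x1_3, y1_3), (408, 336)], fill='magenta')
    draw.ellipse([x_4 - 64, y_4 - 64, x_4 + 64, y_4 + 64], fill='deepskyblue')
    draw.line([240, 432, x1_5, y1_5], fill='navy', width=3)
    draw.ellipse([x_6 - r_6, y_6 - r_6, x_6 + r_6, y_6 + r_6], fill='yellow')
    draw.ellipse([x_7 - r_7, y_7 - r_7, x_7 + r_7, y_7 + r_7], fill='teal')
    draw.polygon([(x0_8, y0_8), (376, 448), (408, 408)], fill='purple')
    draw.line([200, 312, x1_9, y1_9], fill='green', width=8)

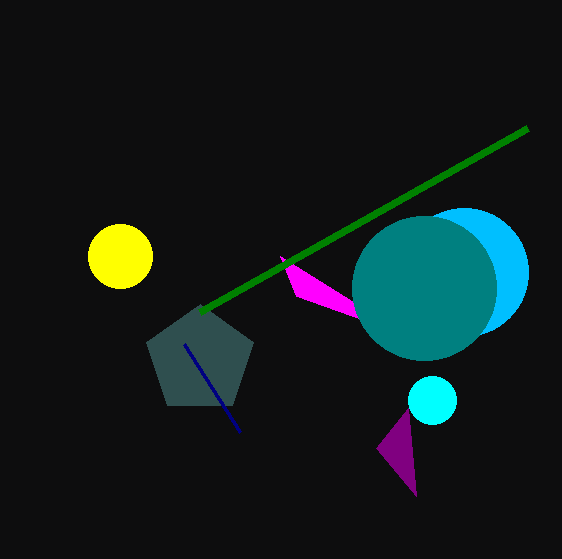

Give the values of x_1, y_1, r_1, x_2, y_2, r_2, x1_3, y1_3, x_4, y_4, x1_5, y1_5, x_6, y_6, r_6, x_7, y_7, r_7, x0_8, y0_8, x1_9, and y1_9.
x_1 = 432, y_1 = 400, r_1 = 24, x_2 = 200, y_2 = 360, r_2 = 56, x1_3 = 296, y1_3 = 296, x_4 = 464, y_4 = 272, x1_5 = 184, y1_5 = 344, x_6 = 120, y_6 = 256, r_6 = 32, x_7 = 424, y_7 = 288, r_7 = 72, x0_8 = 416, y0_8 = 496, x1_9 = 528, y1_9 = 128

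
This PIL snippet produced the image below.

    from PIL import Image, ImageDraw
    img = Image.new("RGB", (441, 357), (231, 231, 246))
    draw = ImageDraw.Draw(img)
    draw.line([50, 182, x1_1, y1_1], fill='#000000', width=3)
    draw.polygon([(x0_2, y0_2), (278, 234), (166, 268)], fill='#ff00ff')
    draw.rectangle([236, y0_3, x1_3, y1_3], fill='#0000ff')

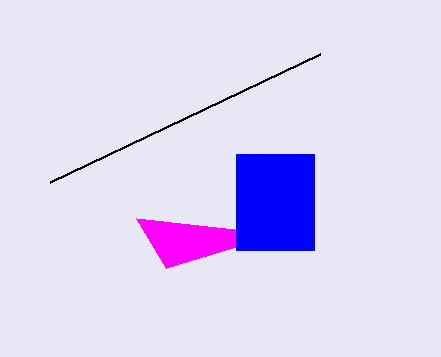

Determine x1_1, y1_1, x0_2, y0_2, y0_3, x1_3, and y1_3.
x1_1 = 320
y1_1 = 54
x0_2 = 136
y0_2 = 218
y0_3 = 154
x1_3 = 314
y1_3 = 250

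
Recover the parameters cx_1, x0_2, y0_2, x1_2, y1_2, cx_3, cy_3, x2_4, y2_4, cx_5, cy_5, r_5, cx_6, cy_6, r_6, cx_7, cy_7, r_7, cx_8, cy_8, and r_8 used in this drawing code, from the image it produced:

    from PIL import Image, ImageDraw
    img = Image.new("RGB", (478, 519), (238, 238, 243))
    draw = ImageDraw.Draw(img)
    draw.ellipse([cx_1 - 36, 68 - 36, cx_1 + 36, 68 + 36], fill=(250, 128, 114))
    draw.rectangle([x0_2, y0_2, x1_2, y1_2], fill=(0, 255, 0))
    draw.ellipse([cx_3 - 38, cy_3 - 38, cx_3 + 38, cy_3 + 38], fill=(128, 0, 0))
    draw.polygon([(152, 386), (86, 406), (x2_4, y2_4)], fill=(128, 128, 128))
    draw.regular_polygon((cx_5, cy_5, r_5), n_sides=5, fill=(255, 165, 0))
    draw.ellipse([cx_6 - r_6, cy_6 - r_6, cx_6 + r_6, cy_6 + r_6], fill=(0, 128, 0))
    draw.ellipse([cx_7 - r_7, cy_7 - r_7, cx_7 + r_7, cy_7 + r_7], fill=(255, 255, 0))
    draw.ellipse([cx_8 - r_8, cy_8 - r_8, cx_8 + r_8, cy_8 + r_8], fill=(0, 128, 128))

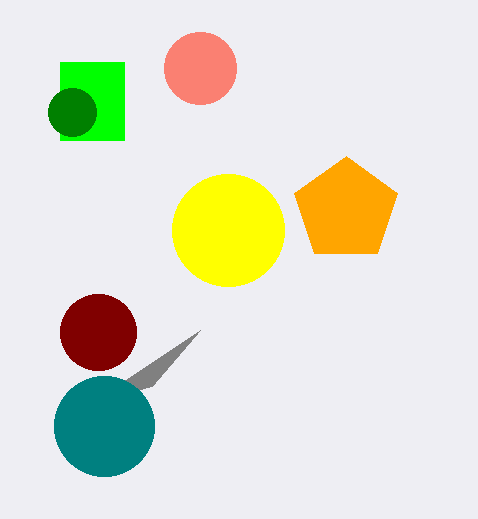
cx_1 = 200
x0_2 = 60
y0_2 = 62
x1_2 = 124
y1_2 = 140
cx_3 = 98
cy_3 = 332
x2_4 = 200
y2_4 = 330
cx_5 = 346
cy_5 = 210
r_5 = 54
cx_6 = 72
cy_6 = 112
r_6 = 24
cx_7 = 228
cy_7 = 230
r_7 = 56
cx_8 = 104
cy_8 = 426
r_8 = 50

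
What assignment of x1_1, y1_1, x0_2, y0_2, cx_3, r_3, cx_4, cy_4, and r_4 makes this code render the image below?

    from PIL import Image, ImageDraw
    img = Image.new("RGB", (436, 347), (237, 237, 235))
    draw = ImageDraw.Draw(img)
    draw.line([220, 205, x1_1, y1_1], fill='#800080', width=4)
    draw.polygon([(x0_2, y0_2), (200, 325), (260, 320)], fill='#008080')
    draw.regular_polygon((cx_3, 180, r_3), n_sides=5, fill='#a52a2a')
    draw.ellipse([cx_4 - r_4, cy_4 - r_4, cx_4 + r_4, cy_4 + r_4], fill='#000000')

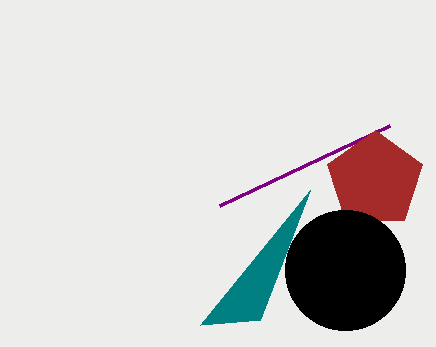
x1_1 = 390; y1_1 = 125; x0_2 = 310; y0_2 = 190; cx_3 = 375; r_3 = 50; cx_4 = 345; cy_4 = 270; r_4 = 60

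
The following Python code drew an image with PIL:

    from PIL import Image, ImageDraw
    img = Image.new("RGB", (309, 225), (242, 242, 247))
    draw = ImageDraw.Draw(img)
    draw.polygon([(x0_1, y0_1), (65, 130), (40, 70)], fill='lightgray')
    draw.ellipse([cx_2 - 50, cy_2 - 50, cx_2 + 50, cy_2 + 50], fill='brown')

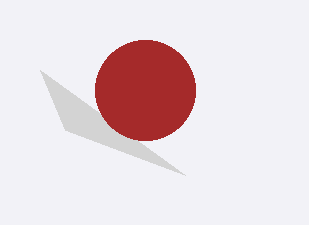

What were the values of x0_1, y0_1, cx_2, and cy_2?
x0_1 = 185; y0_1 = 175; cx_2 = 145; cy_2 = 90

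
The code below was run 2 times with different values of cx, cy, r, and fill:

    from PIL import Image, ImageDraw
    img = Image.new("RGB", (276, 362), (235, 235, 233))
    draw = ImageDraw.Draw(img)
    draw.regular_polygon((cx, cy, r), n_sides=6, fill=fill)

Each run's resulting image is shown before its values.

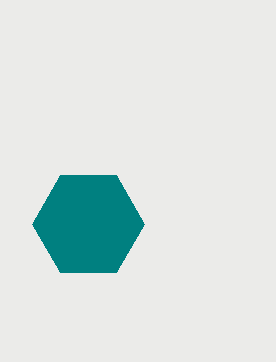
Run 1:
cx = 88; cy = 224; r = 56; fill = 'teal'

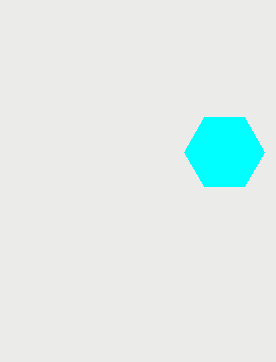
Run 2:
cx = 224; cy = 152; r = 40; fill = 'cyan'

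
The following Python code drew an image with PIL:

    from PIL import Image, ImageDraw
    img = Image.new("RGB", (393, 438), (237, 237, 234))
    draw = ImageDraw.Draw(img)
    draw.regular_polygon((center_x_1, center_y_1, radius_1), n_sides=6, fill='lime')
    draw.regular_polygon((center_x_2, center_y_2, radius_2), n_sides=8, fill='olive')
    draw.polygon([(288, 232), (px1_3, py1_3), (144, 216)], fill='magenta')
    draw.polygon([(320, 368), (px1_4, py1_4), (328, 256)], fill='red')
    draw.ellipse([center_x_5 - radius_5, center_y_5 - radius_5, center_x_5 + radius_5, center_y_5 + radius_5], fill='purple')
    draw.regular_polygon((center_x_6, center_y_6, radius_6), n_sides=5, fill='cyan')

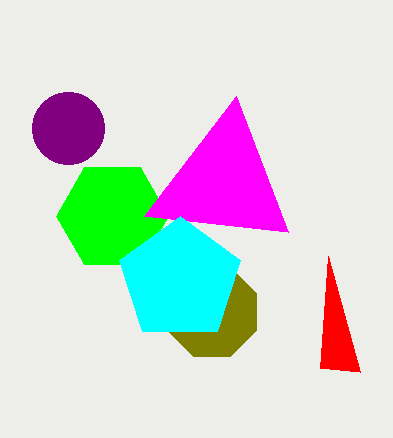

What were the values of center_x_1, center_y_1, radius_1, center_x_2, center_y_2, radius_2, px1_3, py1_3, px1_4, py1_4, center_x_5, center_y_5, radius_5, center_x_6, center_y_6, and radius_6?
center_x_1 = 112
center_y_1 = 216
radius_1 = 56
center_x_2 = 212
center_y_2 = 312
radius_2 = 48
px1_3 = 236
py1_3 = 96
px1_4 = 360
py1_4 = 372
center_x_5 = 68
center_y_5 = 128
radius_5 = 36
center_x_6 = 180
center_y_6 = 280
radius_6 = 64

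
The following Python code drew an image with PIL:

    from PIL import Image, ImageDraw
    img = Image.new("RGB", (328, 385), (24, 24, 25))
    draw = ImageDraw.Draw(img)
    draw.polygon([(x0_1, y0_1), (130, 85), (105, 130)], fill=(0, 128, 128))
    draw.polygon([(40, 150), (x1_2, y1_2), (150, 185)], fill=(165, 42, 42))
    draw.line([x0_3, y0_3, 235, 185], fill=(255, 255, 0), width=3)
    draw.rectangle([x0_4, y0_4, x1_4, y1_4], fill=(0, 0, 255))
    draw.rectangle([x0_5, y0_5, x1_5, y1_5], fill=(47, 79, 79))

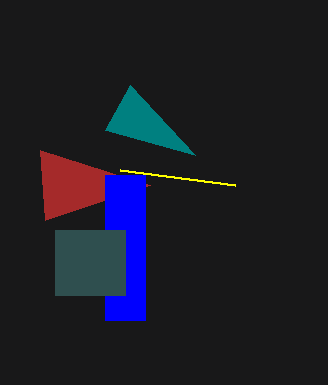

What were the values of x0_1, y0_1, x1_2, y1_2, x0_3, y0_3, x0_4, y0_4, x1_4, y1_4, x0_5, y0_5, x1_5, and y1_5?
x0_1 = 195, y0_1 = 155, x1_2 = 45, y1_2 = 220, x0_3 = 120, y0_3 = 170, x0_4 = 105, y0_4 = 175, x1_4 = 145, y1_4 = 320, x0_5 = 55, y0_5 = 230, x1_5 = 125, y1_5 = 295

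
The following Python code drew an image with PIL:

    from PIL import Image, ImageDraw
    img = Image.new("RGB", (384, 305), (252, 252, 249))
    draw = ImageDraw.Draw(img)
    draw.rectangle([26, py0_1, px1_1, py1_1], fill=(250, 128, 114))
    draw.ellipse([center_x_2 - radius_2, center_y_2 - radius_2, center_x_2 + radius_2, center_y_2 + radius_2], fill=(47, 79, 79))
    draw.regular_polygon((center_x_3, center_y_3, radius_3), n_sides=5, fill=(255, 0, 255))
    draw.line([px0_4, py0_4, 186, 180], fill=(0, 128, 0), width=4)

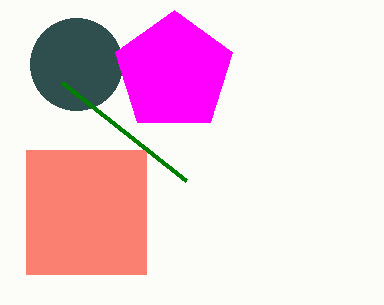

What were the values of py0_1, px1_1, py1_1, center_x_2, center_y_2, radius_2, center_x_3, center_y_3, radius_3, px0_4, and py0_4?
py0_1 = 150, px1_1 = 146, py1_1 = 274, center_x_2 = 76, center_y_2 = 64, radius_2 = 46, center_x_3 = 174, center_y_3 = 72, radius_3 = 62, px0_4 = 62, py0_4 = 82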